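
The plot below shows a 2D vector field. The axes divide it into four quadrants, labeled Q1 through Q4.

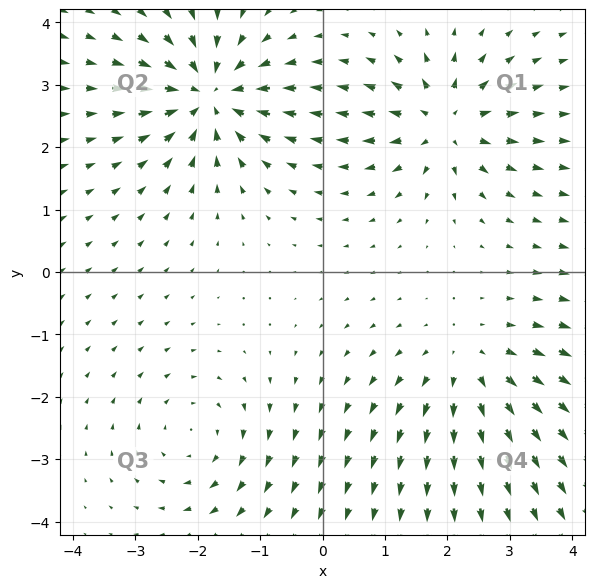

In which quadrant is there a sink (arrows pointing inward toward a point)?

Q2

The sink sits at approximately (-1.8, 2.8), which lies in quadrant Q2. The divergence there is about -6, negative as expected for a sink.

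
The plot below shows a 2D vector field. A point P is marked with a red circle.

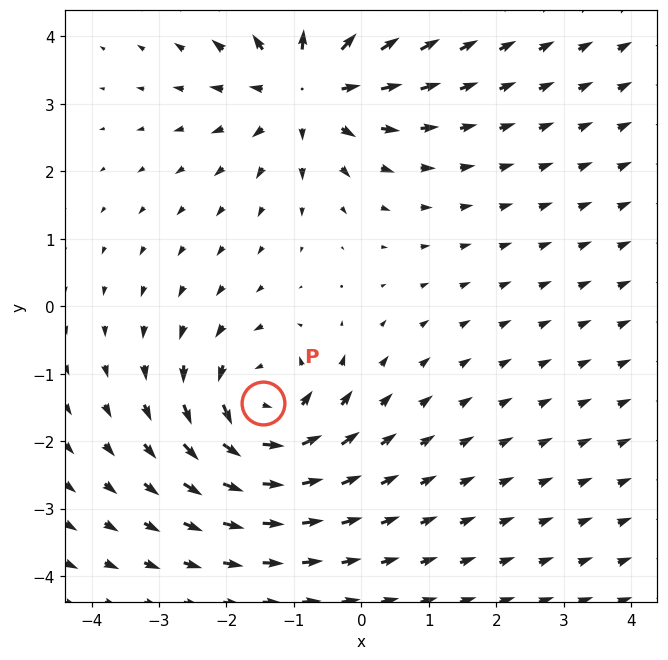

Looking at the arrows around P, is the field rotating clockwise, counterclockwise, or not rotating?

counterclockwise

Near P at (-1.5, -1.4) the arrows circulate counterclockwise. The curl (z-component) there is about +4; positive curl means counterclockwise rotation.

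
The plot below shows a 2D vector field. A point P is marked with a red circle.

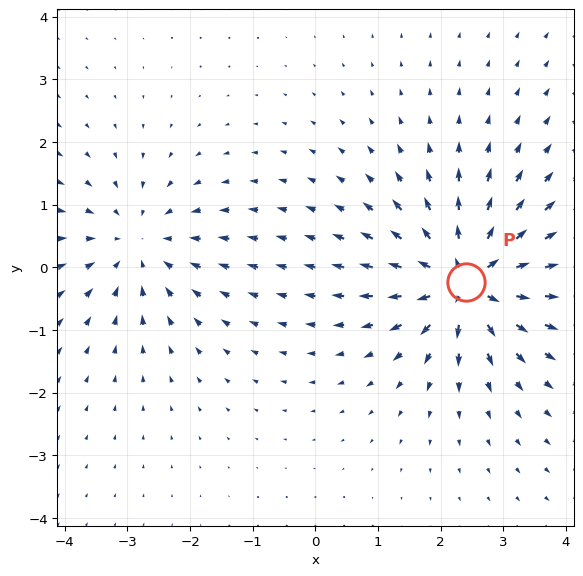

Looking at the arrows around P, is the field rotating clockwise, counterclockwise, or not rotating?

Near P at (2.4, -0.2) the arrows show no circulation. The curl there is ≈0.

not rotating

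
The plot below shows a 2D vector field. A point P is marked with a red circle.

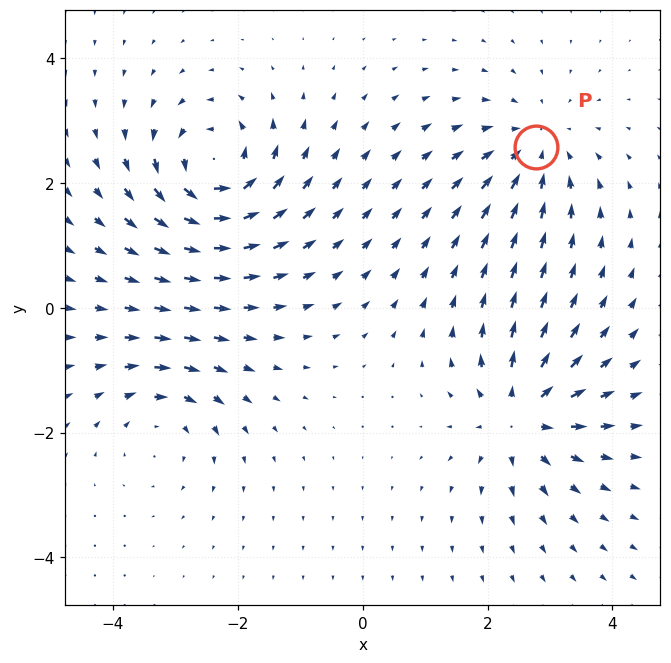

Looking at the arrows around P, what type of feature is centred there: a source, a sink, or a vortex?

At P (2.8, 2.6) the arrows converge inward. Divergence about -3, curl ≈0 — negative divergence with near-zero curl is a sink.

sink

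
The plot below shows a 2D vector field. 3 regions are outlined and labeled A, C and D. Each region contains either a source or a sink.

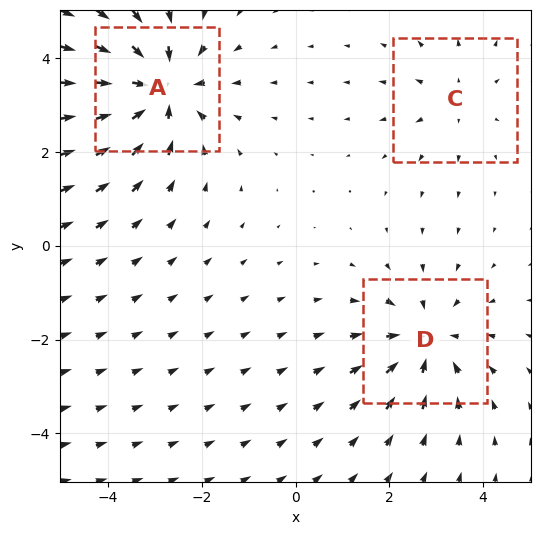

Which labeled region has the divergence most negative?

Divergence at each region's feature centre — A: about -4, C: about +2, D: about -3. Region A is most negative.

A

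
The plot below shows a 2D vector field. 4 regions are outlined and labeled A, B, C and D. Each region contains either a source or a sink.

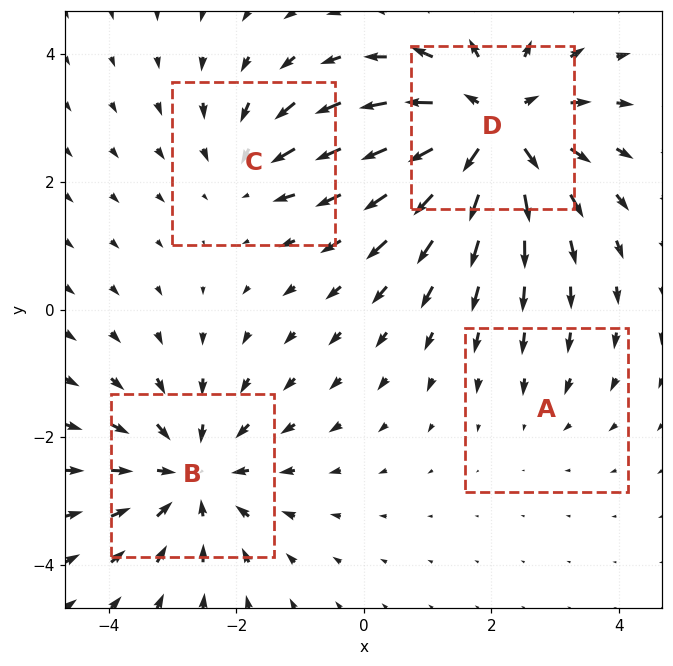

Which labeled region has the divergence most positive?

Divergence at each region's feature centre — A: about -2, B: about -5, C: about -3, D: about +6. Region D is most positive.

D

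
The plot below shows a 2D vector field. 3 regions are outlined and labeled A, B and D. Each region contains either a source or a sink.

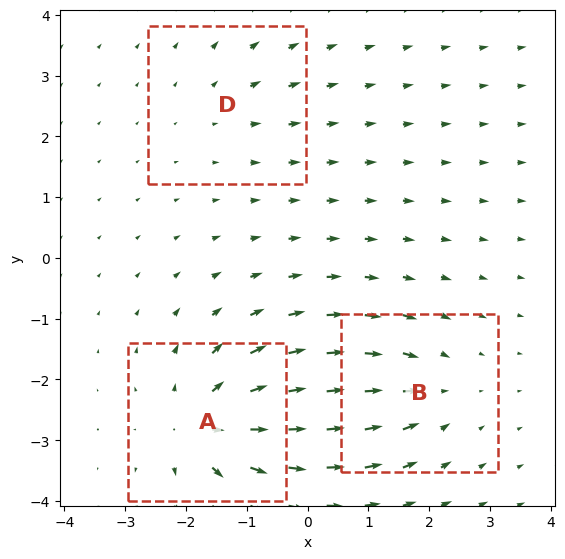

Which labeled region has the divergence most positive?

Divergence at each region's feature centre — A: about +5, B: about -3, D: about +2. Region A is most positive.

A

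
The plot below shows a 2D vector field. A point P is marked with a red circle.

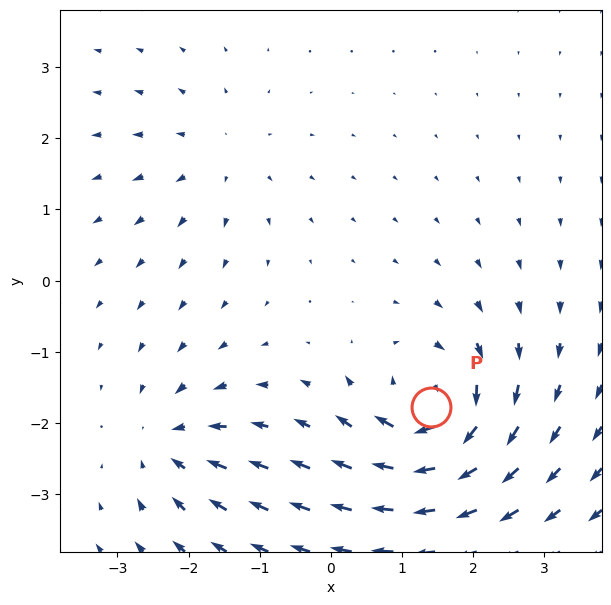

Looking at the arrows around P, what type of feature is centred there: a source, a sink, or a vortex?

vortex

At P (1.4, -1.8) the arrows circulate clockwise. Divergence ≈0, curl about -7 — near-zero divergence with nonzero curl is a vortex.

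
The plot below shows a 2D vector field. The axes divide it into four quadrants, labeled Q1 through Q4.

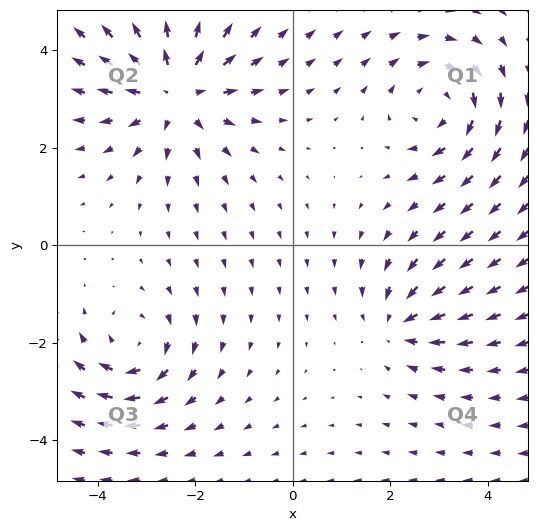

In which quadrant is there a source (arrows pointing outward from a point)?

The source sits at approximately (-2.4, 3.2), which lies in quadrant Q2. The divergence there is about +5, positive as expected for a source.

Q2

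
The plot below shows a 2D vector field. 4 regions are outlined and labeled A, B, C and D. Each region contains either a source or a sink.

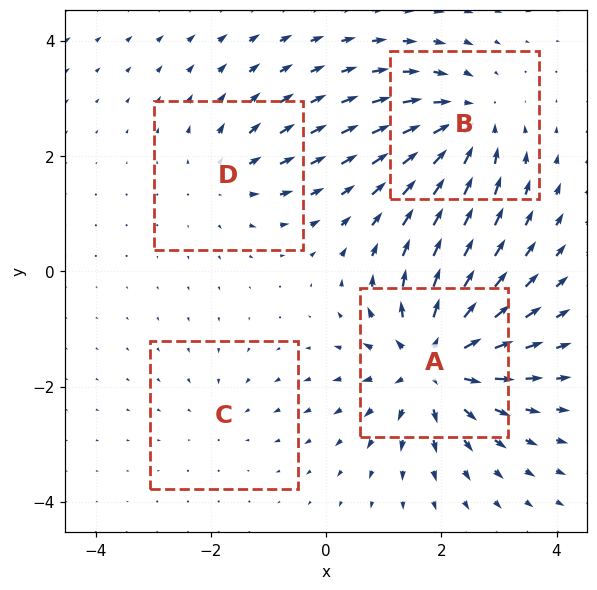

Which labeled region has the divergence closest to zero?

C

Divergence at each region's feature centre — A: about +7, B: about -5, C: about -2, D: about +3. Region C is closest to zero.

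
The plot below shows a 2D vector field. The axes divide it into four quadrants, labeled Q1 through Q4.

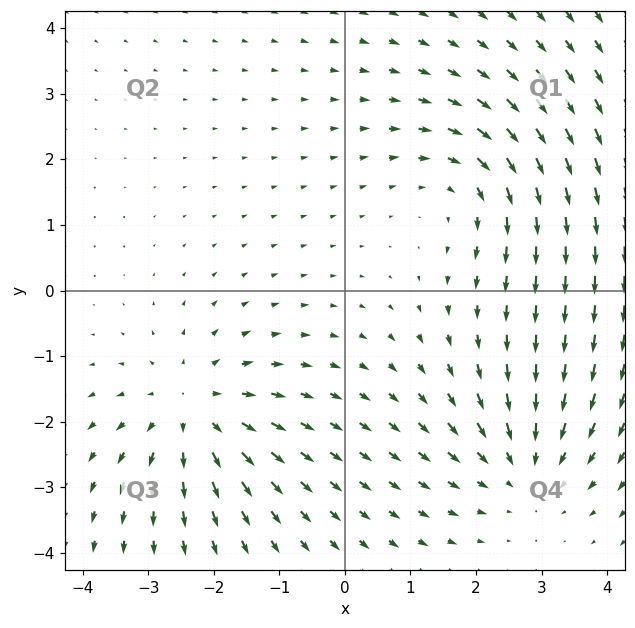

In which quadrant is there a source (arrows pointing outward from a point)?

Q3

The source sits at approximately (-2.3, -1.8), which lies in quadrant Q3. The divergence there is about +4, positive as expected for a source.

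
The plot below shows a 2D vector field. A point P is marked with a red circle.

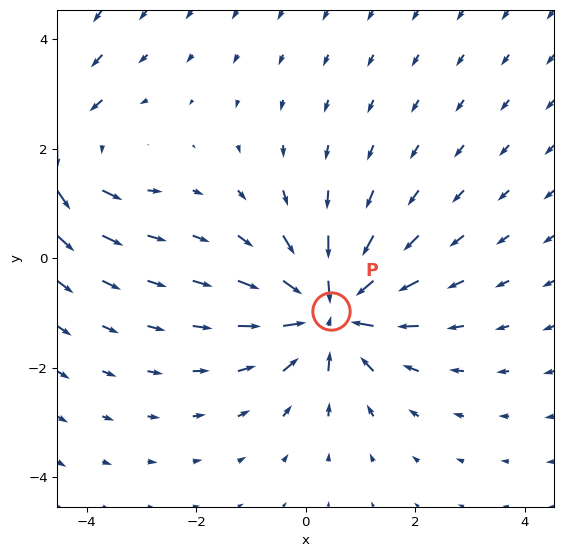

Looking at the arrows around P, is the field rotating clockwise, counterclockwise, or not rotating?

not rotating

Near P at (0.5, -1.0) the arrows show no circulation. The curl there is ≈0.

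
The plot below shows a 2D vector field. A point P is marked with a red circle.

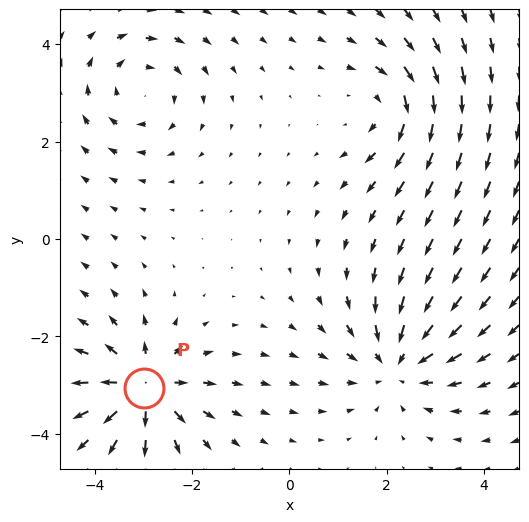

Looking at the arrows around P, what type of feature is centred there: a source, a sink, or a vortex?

source

At P (-3.0, -3.1) the arrows spread outward. Divergence about +7, curl ≈0 — positive divergence with near-zero curl is a source.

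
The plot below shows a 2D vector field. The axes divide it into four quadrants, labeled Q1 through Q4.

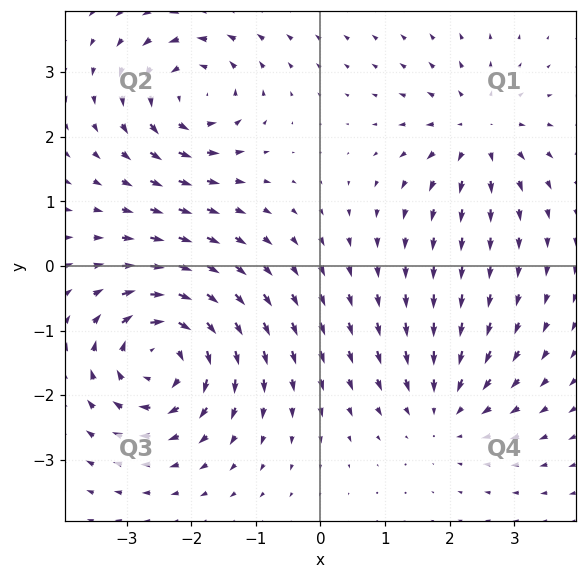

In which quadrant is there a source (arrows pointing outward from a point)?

The source sits at approximately (2.4, 2.1), which lies in quadrant Q1. The divergence there is about +3, positive as expected for a source.

Q1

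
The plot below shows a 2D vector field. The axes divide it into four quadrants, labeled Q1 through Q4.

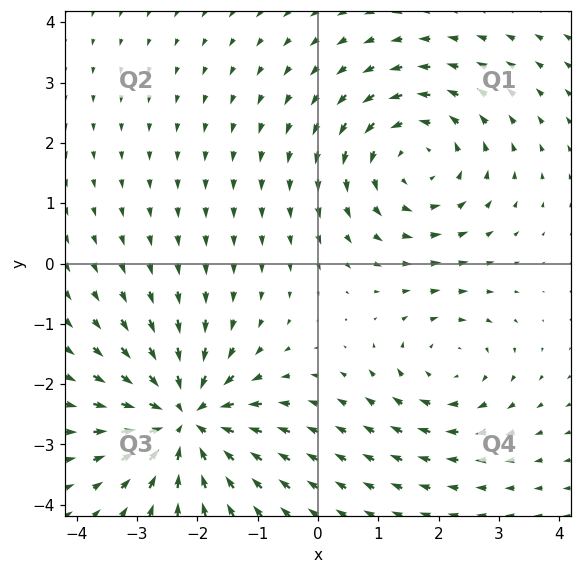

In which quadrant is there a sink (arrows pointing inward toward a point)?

The sink sits at approximately (-2.2, -2.6), which lies in quadrant Q3. The divergence there is about -6, negative as expected for a sink.

Q3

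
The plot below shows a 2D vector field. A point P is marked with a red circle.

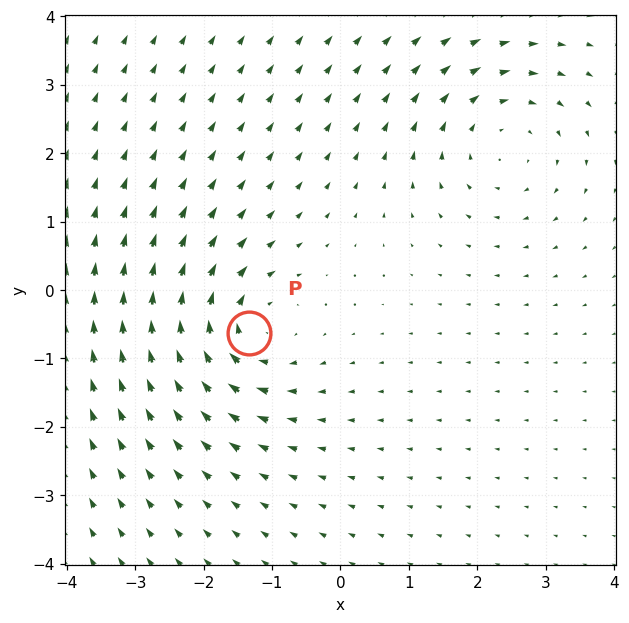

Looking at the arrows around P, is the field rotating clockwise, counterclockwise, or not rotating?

Near P at (-1.3, -0.6) the arrows circulate clockwise. The curl (z-component) there is about -5; negative curl means clockwise rotation.

clockwise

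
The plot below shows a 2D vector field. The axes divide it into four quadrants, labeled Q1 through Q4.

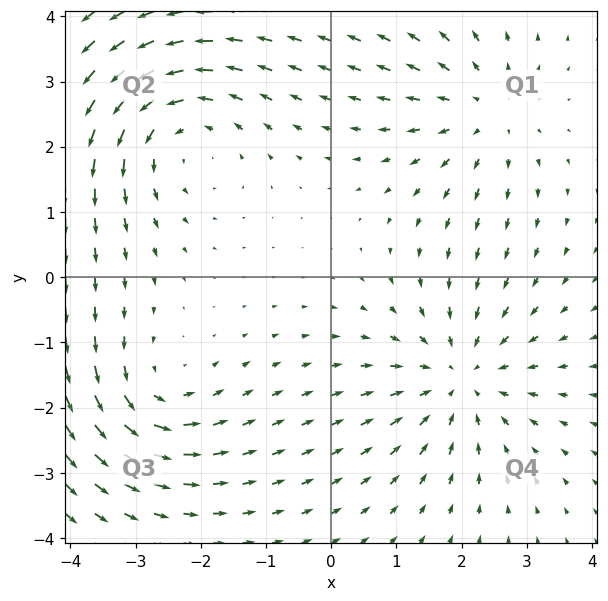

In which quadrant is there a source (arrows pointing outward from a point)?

The source sits at approximately (2.3, 2.5), which lies in quadrant Q1. The divergence there is about +3, positive as expected for a source.

Q1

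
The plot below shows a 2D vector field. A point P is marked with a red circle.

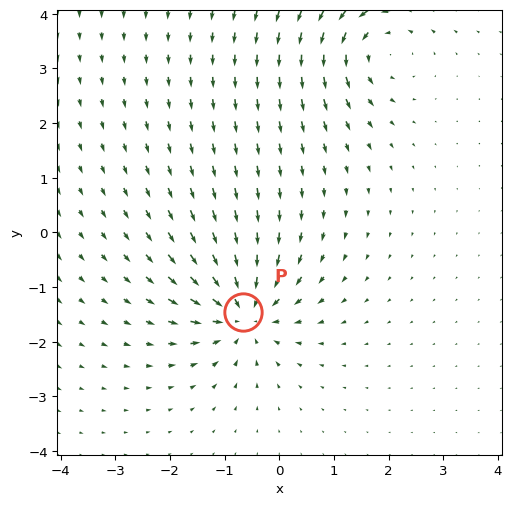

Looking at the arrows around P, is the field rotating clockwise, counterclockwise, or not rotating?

not rotating

Near P at (-0.7, -1.5) the arrows show no circulation. The curl there is ≈0.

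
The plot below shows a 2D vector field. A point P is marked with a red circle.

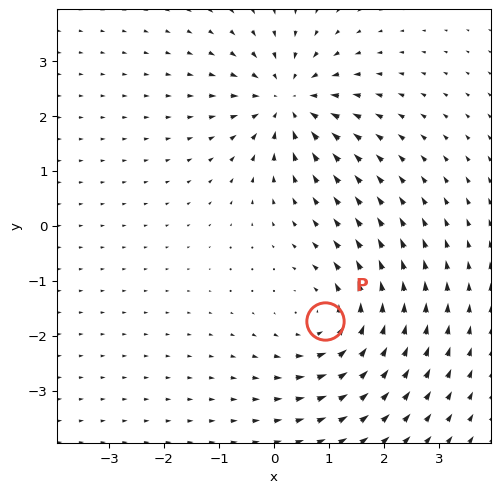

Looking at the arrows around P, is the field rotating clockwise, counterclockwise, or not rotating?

counterclockwise

Near P at (0.9, -1.7) the arrows circulate counterclockwise. The curl (z-component) there is about +4; positive curl means counterclockwise rotation.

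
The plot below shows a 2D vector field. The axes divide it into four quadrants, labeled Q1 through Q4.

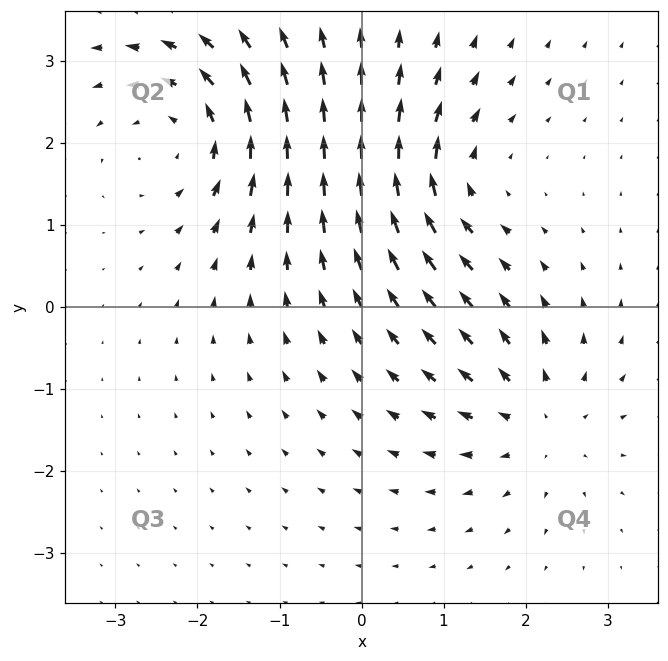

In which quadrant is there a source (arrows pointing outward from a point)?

Q4

The source sits at approximately (2.1, -1.4), which lies in quadrant Q4. The divergence there is about +4, positive as expected for a source.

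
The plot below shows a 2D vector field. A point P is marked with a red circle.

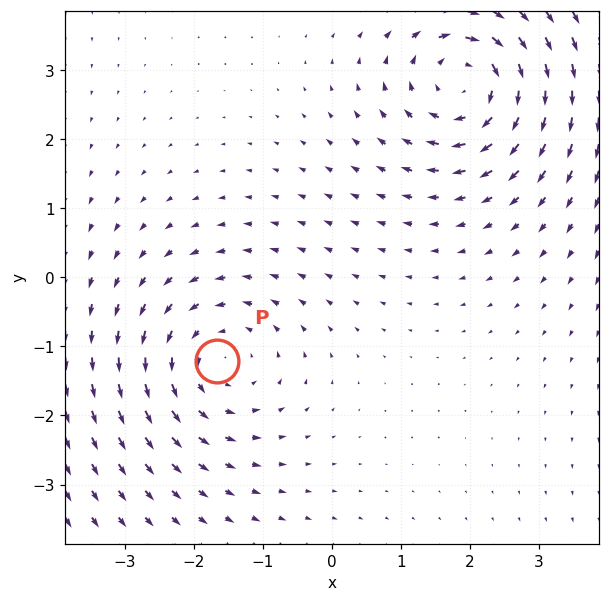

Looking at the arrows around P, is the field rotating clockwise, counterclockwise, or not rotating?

Near P at (-1.7, -1.2) the arrows circulate counterclockwise. The curl (z-component) there is about +3; positive curl means counterclockwise rotation.

counterclockwise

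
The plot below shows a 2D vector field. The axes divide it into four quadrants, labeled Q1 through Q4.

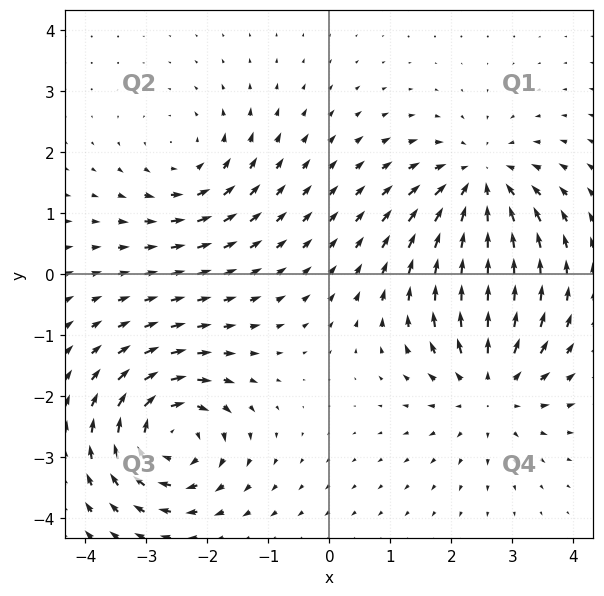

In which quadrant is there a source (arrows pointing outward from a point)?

The source sits at approximately (2.6, -1.8), which lies in quadrant Q4. The divergence there is about +4, positive as expected for a source.

Q4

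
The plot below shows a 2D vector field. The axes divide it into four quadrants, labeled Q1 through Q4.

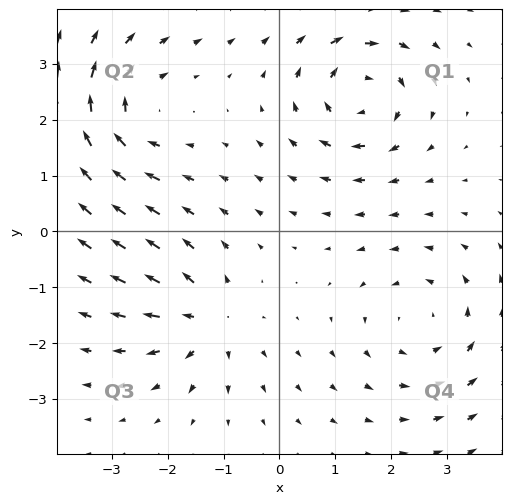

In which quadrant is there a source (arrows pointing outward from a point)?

The source sits at approximately (-1.3, -1.6), which lies in quadrant Q3. The divergence there is about +3, positive as expected for a source.

Q3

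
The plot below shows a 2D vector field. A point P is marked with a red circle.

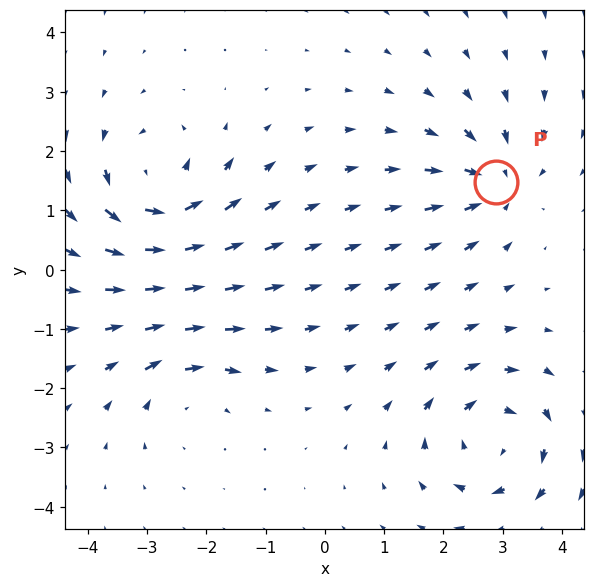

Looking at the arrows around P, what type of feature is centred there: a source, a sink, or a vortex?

At P (2.9, 1.5) the arrows converge inward. Divergence about -4, curl ≈0 — negative divergence with near-zero curl is a sink.

sink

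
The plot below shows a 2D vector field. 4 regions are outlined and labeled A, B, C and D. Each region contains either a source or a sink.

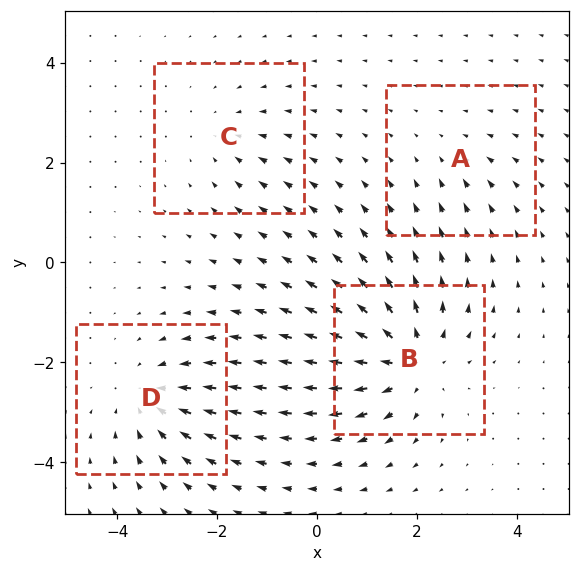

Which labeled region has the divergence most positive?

Divergence at each region's feature centre — A: about -2, B: about +7, C: about -3, D: about -5. Region B is most positive.

B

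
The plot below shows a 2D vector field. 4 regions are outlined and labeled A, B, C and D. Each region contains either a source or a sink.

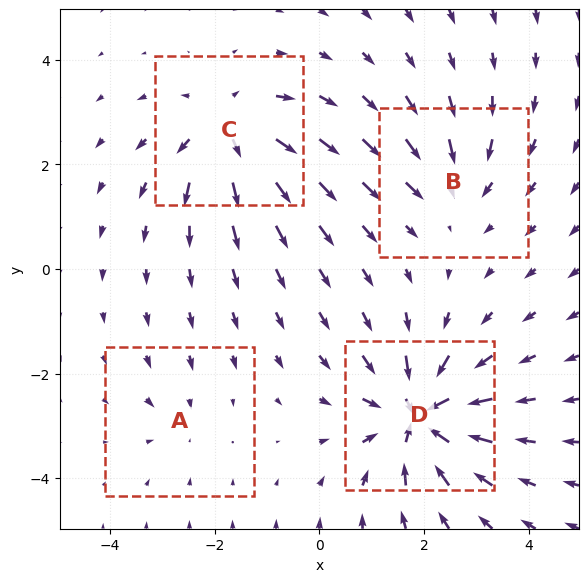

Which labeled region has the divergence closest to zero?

Divergence at each region's feature centre — A: about -3, B: about -4, C: about +6, D: about -8. Region A is closest to zero.

A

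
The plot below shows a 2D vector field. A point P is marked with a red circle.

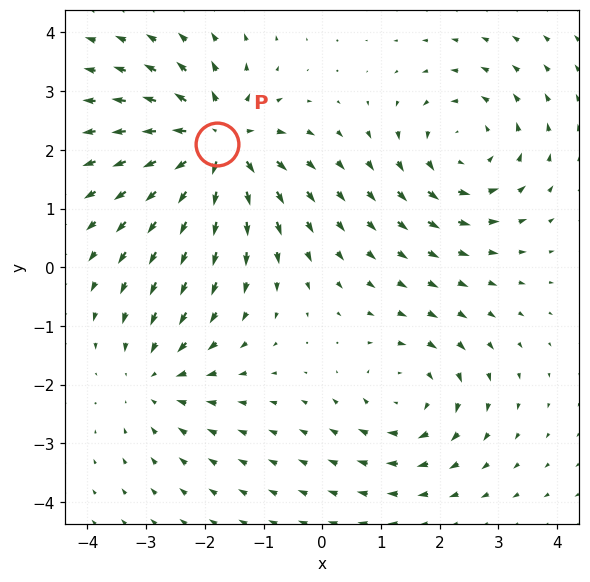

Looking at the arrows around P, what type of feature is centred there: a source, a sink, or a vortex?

At P (-1.8, 2.1) the arrows spread outward. Divergence about +6, curl ≈0 — positive divergence with near-zero curl is a source.

source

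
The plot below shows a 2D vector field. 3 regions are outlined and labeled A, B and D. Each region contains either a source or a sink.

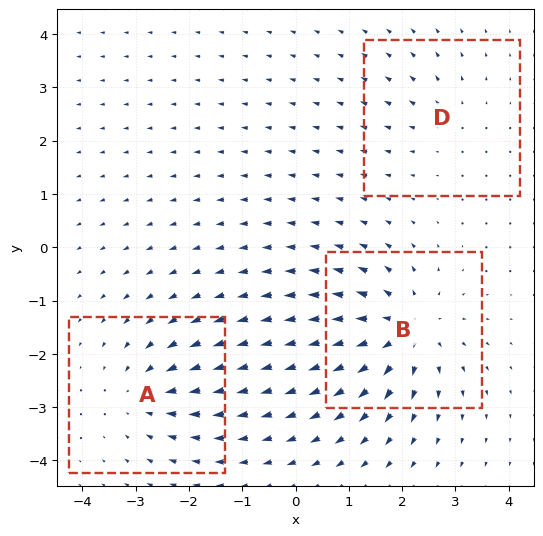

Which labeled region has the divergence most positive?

B

Divergence at each region's feature centre — A: about -3, B: about +5, D: about +2. Region B is most positive.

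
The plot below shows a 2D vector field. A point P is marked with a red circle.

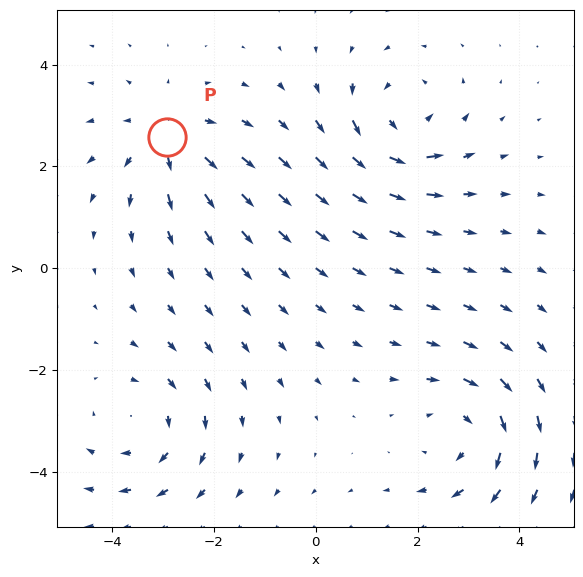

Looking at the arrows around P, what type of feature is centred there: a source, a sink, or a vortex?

At P (-2.9, 2.6) the arrows spread outward. Divergence about +4, curl ≈0 — positive divergence with near-zero curl is a source.

source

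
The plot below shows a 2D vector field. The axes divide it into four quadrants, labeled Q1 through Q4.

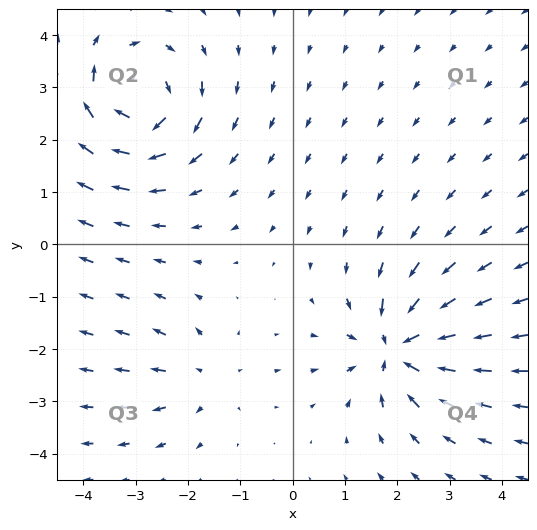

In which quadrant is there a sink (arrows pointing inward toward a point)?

Q4

The sink sits at approximately (2.0, -2.0), which lies in quadrant Q4. The divergence there is about -6, negative as expected for a sink.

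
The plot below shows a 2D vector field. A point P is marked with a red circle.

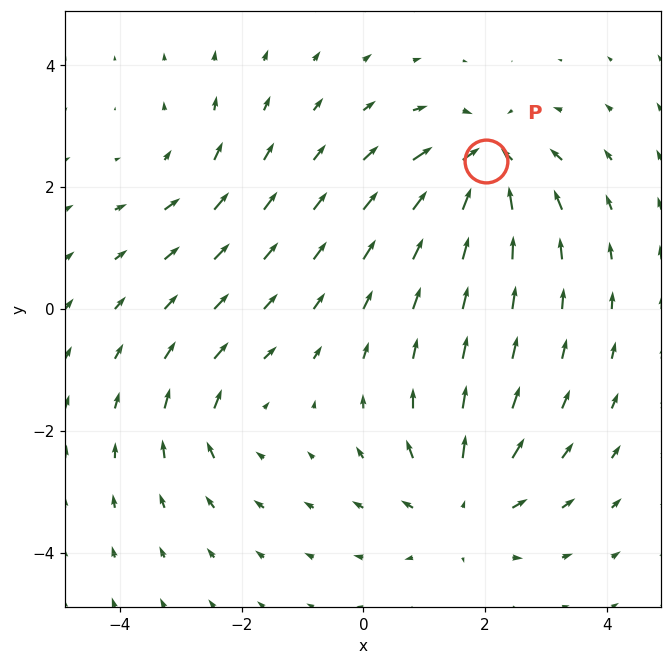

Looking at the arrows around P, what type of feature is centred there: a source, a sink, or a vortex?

At P (2.0, 2.4) the arrows converge inward. Divergence about -6, curl ≈0 — negative divergence with near-zero curl is a sink.

sink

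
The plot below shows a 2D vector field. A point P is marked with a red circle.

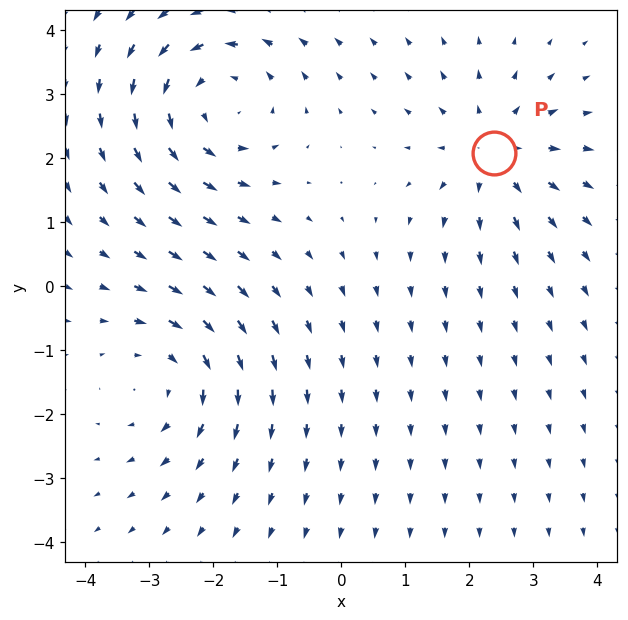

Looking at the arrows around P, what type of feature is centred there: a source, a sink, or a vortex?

At P (2.4, 2.1) the arrows spread outward. Divergence about +4, curl ≈0 — positive divergence with near-zero curl is a source.

source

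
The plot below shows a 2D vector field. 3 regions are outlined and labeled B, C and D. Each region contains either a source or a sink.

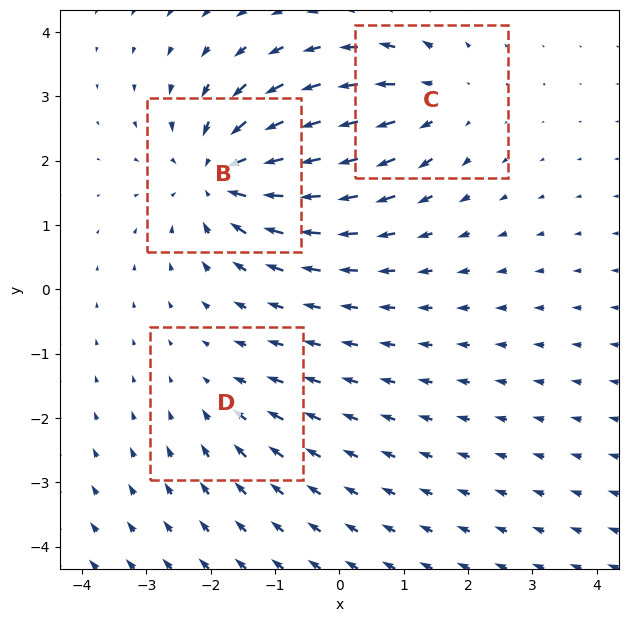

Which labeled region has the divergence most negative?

Divergence at each region's feature centre — B: about -5, C: about +3, D: about -2. Region B is most negative.

B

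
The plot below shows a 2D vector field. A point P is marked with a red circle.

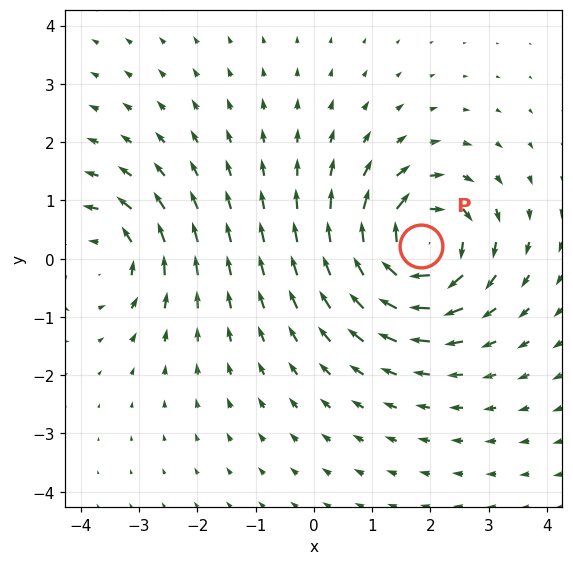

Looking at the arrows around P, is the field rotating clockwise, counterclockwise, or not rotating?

Near P at (1.8, 0.2) the arrows circulate clockwise. The curl (z-component) there is about -6; negative curl means clockwise rotation.

clockwise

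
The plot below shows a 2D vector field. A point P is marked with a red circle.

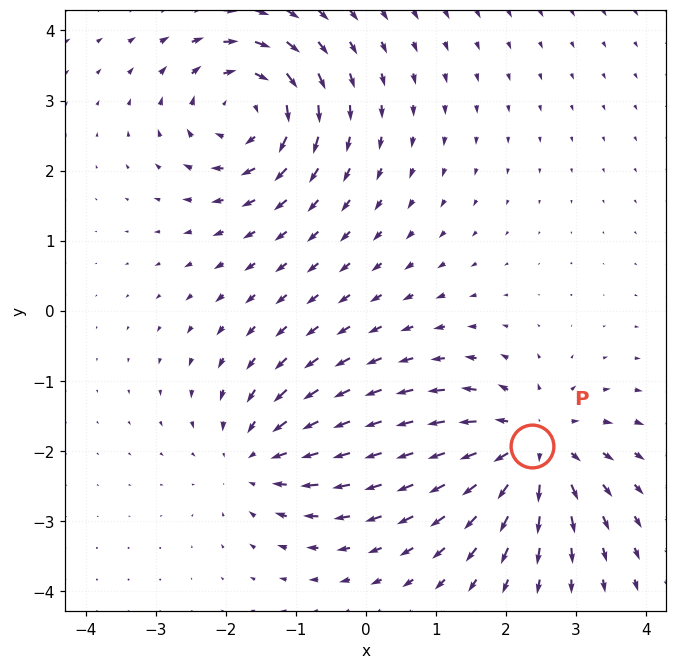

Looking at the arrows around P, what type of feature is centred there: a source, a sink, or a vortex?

At P (2.4, -1.9) the arrows spread outward. Divergence about +5, curl ≈0 — positive divergence with near-zero curl is a source.

source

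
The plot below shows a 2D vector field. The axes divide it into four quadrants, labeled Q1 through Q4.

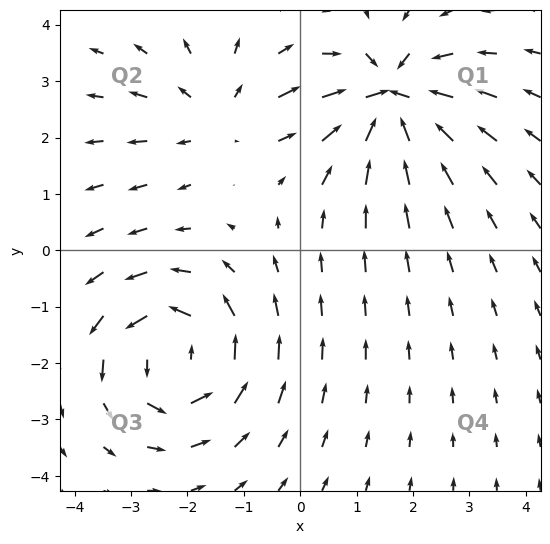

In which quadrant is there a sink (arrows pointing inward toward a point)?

The sink sits at approximately (1.6, 2.7), which lies in quadrant Q1. The divergence there is about -6, negative as expected for a sink.

Q1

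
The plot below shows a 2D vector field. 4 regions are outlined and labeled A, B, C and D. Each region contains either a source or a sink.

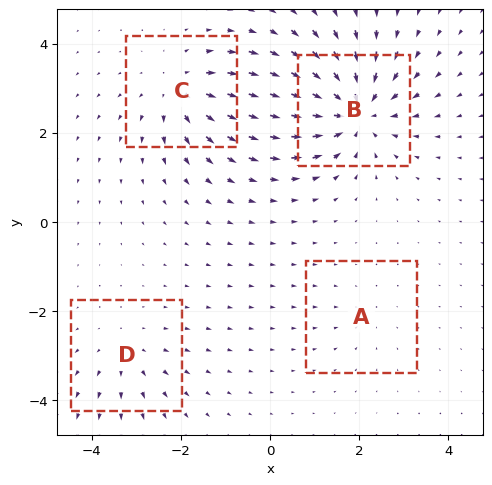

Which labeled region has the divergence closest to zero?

A

Divergence at each region's feature centre — A: about -2, B: about -7, C: about +5, D: about +3. Region A is closest to zero.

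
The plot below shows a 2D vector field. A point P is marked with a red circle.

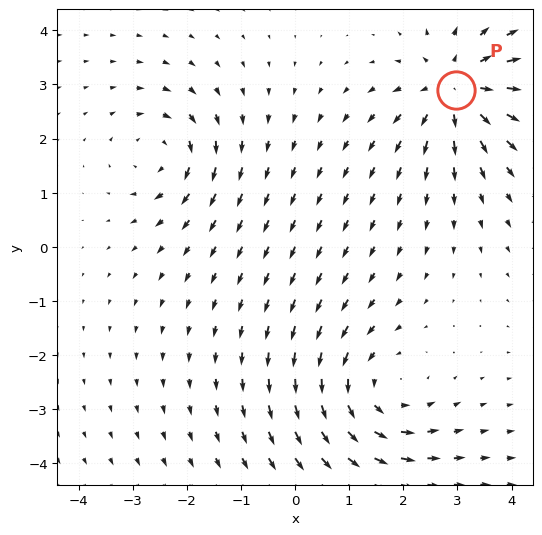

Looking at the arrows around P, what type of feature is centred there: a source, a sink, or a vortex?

source

At P (3.0, 2.9) the arrows spread outward. Divergence about +5, curl ≈0 — positive divergence with near-zero curl is a source.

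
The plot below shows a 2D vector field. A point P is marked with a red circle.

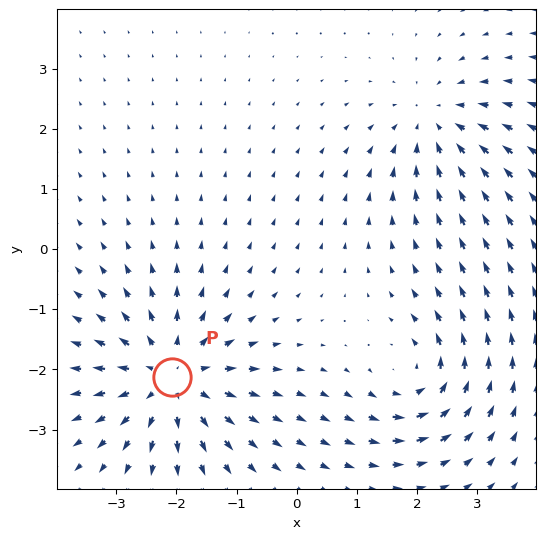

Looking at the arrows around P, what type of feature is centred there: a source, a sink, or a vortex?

At P (-2.1, -2.1) the arrows spread outward. Divergence about +4, curl ≈0 — positive divergence with near-zero curl is a source.

source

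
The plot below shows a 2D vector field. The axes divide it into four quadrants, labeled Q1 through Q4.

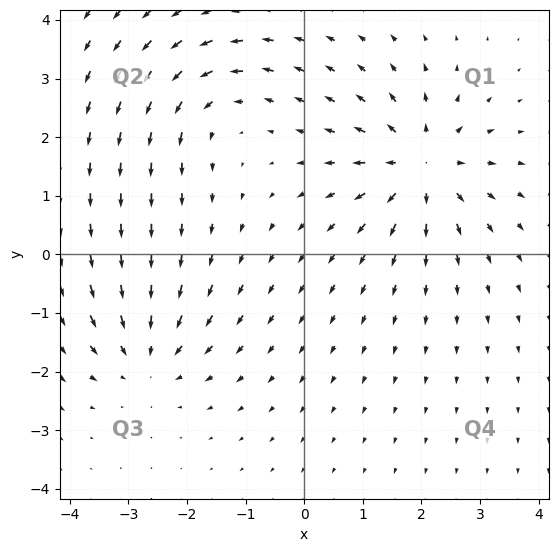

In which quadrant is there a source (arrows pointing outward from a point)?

Q1

The source sits at approximately (2.0, 1.5), which lies in quadrant Q1. The divergence there is about +6, positive as expected for a source.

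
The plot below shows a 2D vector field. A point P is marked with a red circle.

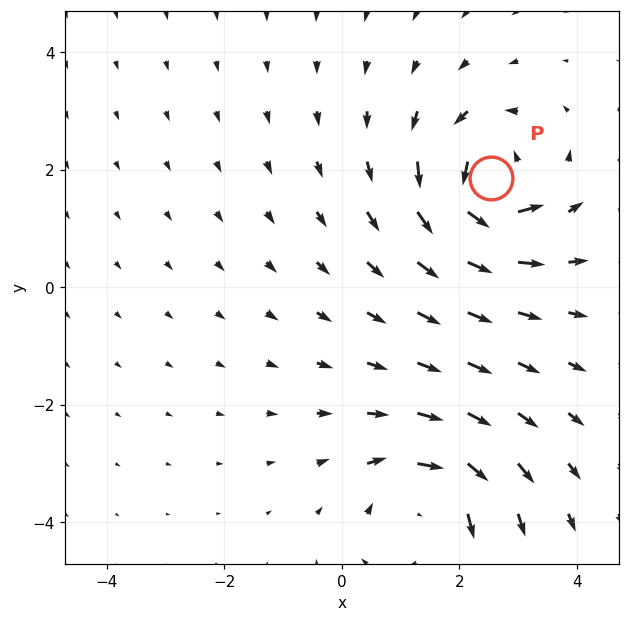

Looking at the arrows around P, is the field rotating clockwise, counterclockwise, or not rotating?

Near P at (2.5, 1.9) the arrows circulate counterclockwise. The curl (z-component) there is about +7; positive curl means counterclockwise rotation.

counterclockwise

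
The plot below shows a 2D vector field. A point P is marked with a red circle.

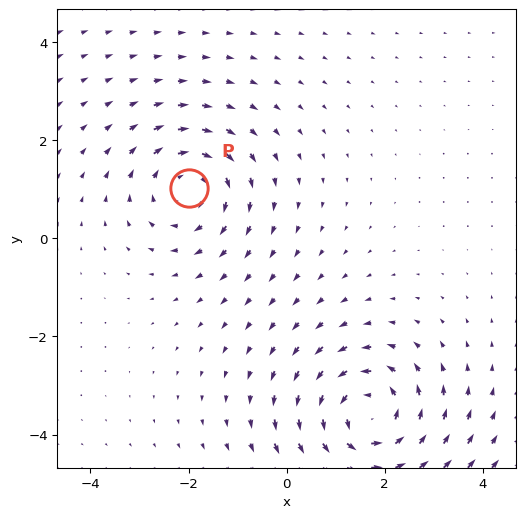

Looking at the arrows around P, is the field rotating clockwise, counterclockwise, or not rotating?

Near P at (-2.0, 1.0) the arrows circulate clockwise. The curl (z-component) there is about -3; negative curl means clockwise rotation.

clockwise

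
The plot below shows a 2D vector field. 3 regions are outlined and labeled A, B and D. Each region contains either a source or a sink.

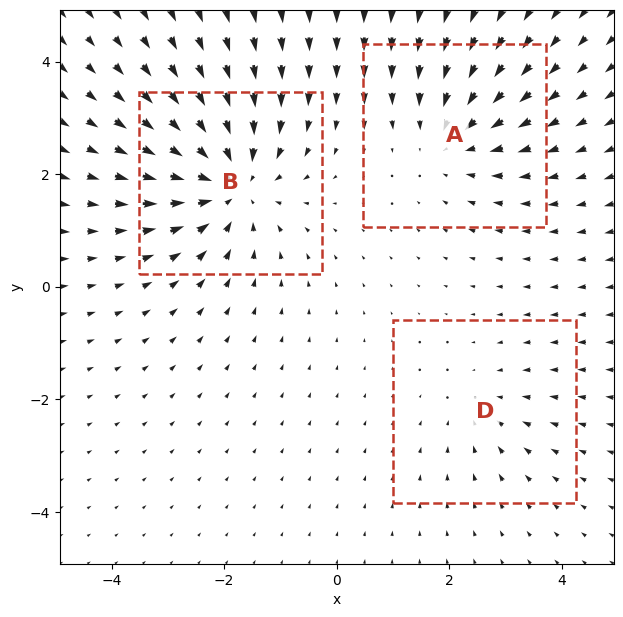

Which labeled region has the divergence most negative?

B

Divergence at each region's feature centre — A: about -3, B: about -4, D: about -2. Region B is most negative.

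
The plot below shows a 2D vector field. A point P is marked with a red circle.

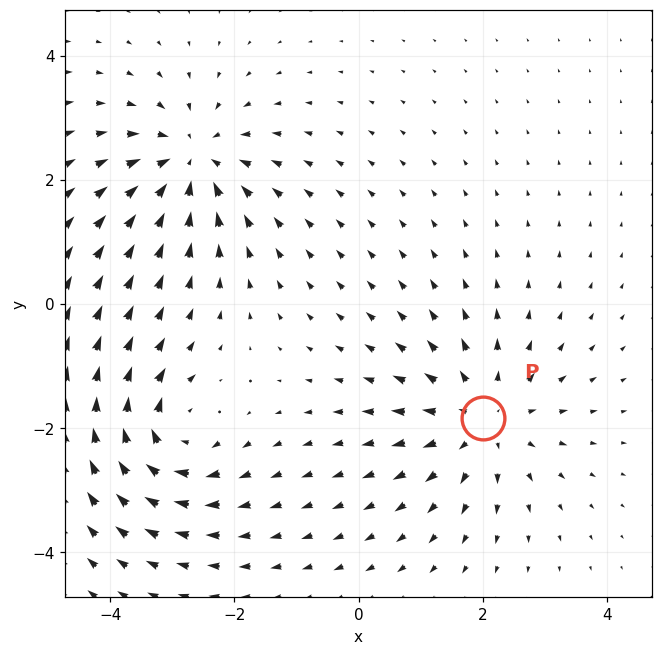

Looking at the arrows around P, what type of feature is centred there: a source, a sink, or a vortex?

source

At P (2.0, -1.8) the arrows spread outward. Divergence about +4, curl ≈0 — positive divergence with near-zero curl is a source.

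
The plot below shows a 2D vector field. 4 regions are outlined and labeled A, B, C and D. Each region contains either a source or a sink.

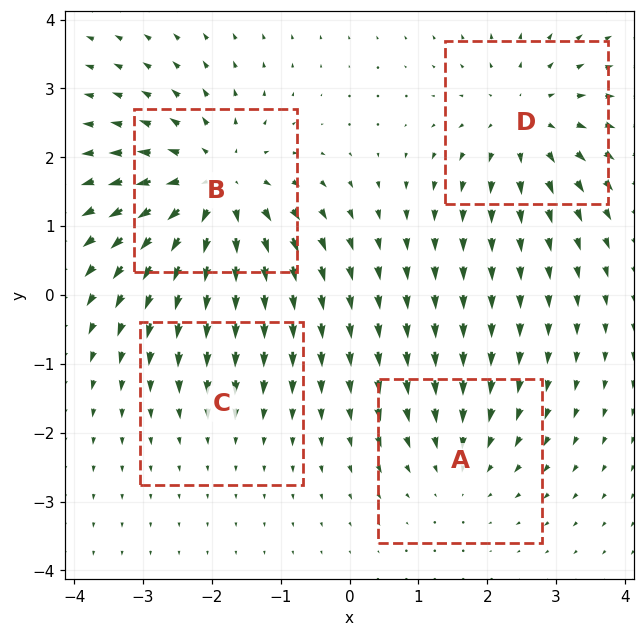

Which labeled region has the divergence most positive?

B

Divergence at each region's feature centre — A: about -3, B: about +6, C: about -2, D: about +4. Region B is most positive.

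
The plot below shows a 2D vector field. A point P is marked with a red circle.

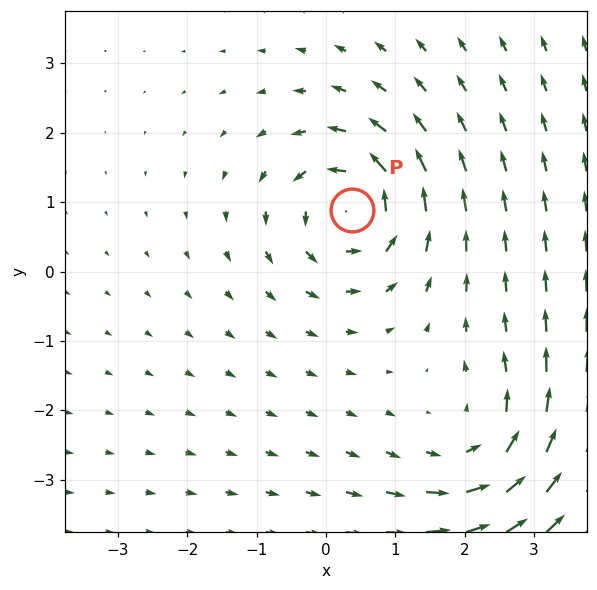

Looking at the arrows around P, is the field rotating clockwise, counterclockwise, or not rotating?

counterclockwise

Near P at (0.4, 0.9) the arrows circulate counterclockwise. The curl (z-component) there is about +5; positive curl means counterclockwise rotation.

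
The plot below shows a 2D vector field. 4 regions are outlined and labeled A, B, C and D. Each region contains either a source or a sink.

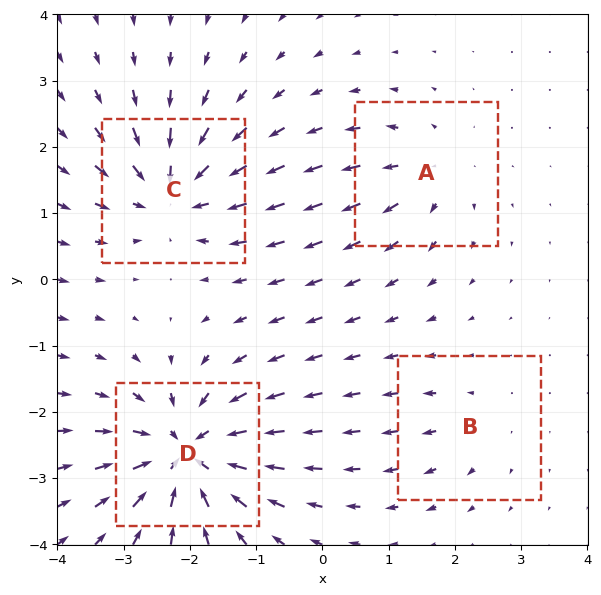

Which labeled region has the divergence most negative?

Divergence at each region's feature centre — A: about +4, B: about +2, C: about -6, D: about -8. Region D is most negative.

D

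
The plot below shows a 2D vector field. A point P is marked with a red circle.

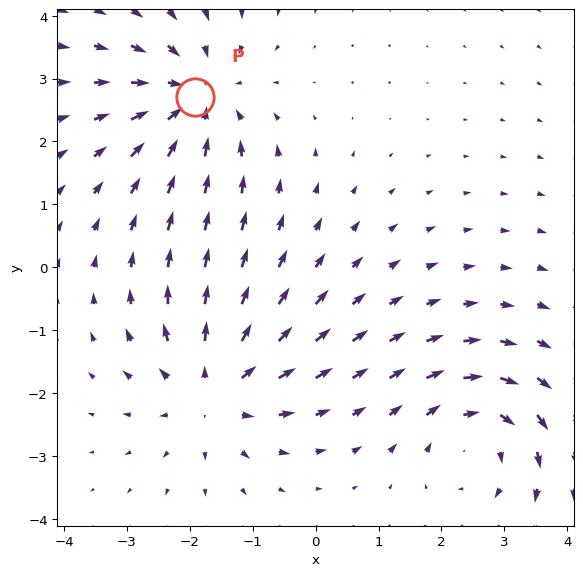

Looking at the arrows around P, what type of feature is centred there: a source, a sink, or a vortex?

sink

At P (-1.9, 2.7) the arrows converge inward. Divergence about -4, curl ≈0 — negative divergence with near-zero curl is a sink.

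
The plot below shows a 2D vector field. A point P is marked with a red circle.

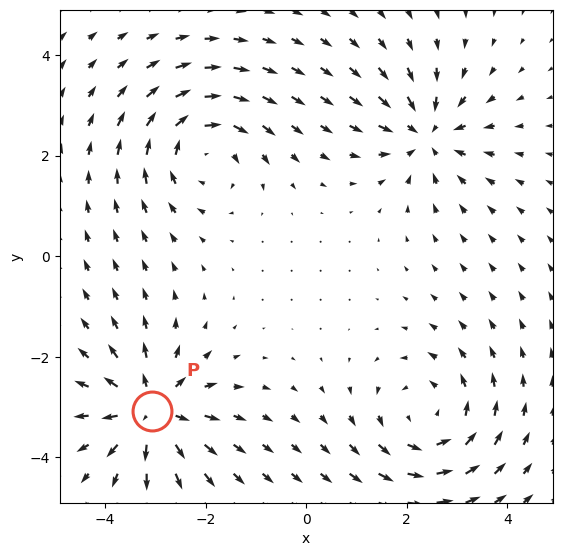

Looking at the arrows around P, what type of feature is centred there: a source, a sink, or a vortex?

At P (-3.1, -3.1) the arrows spread outward. Divergence about +6, curl ≈0 — positive divergence with near-zero curl is a source.

source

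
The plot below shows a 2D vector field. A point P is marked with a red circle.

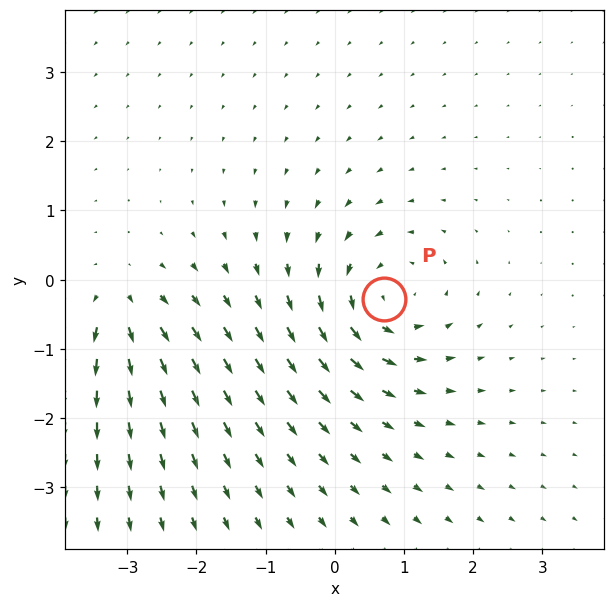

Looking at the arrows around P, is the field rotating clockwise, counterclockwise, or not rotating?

counterclockwise

Near P at (0.7, -0.3) the arrows circulate counterclockwise. The curl (z-component) there is about +4; positive curl means counterclockwise rotation.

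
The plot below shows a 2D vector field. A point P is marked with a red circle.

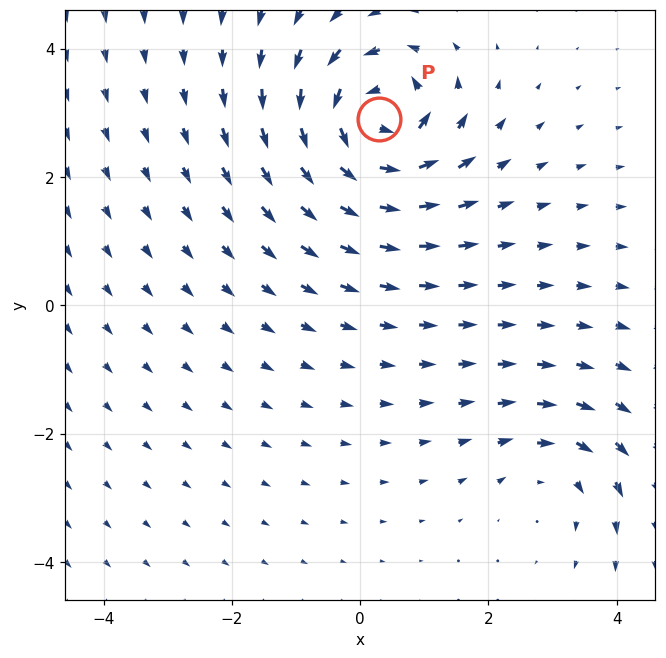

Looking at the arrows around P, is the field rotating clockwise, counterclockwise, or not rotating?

Near P at (0.3, 2.9) the arrows circulate counterclockwise. The curl (z-component) there is about +7; positive curl means counterclockwise rotation.

counterclockwise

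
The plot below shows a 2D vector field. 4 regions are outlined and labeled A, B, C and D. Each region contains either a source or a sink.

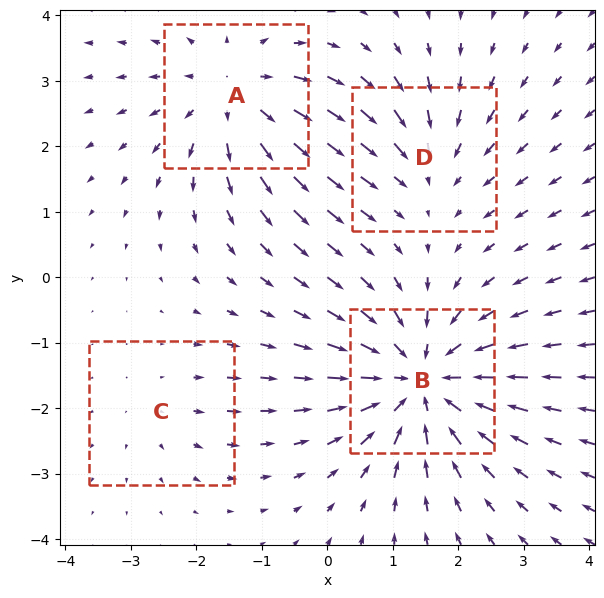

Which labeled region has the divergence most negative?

B

Divergence at each region's feature centre — A: about +4, B: about -6, C: about +2, D: about -3. Region B is most negative.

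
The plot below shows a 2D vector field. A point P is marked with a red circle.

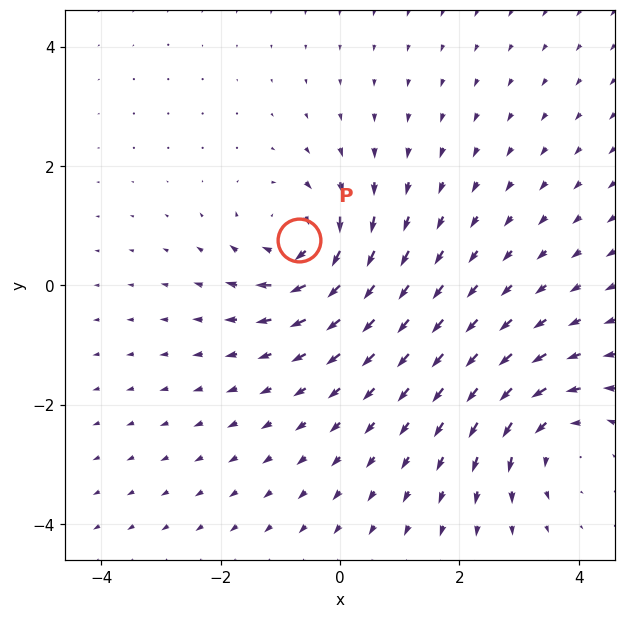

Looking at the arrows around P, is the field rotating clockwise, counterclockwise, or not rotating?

clockwise

Near P at (-0.7, 0.8) the arrows circulate clockwise. The curl (z-component) there is about -6; negative curl means clockwise rotation.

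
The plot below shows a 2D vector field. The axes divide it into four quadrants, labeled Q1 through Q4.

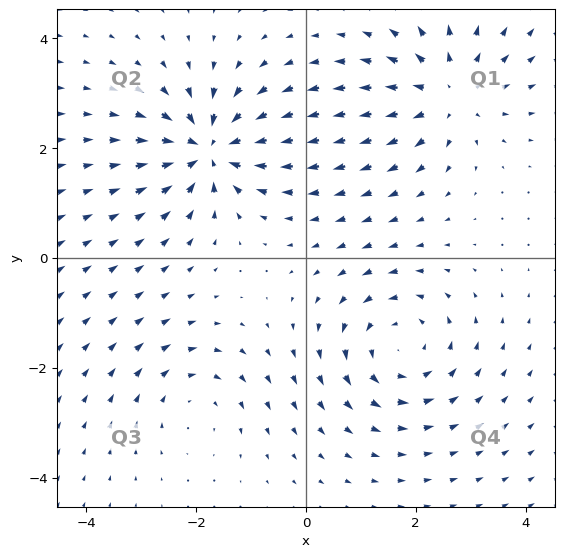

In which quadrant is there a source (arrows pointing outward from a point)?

Q1

The source sits at approximately (2.6, 3.0), which lies in quadrant Q1. The divergence there is about +4, positive as expected for a source.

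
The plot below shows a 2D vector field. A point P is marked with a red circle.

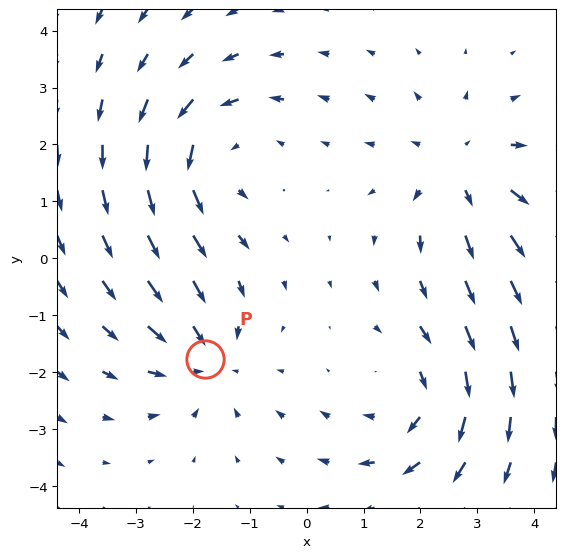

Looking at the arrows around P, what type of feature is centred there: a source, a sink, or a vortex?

At P (-1.8, -1.8) the arrows converge inward. Divergence about -4, curl ≈0 — negative divergence with near-zero curl is a sink.

sink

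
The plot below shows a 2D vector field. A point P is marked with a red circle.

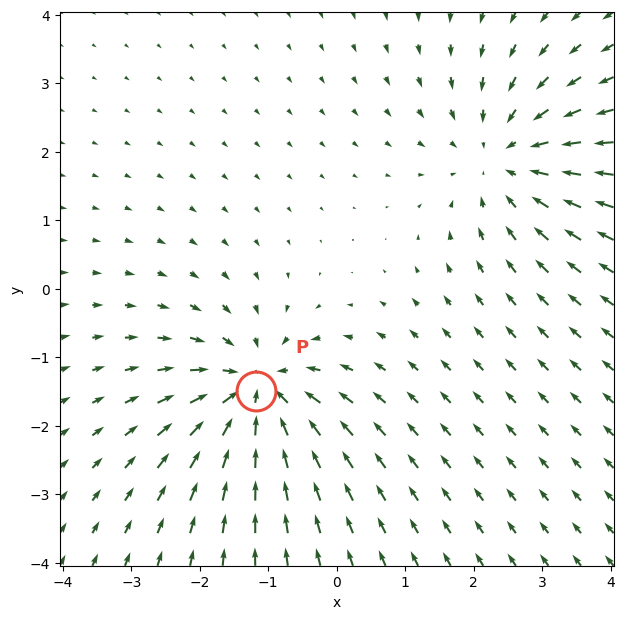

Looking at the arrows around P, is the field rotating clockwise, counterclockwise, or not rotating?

not rotating

Near P at (-1.2, -1.5) the arrows show no circulation. The curl there is ≈0.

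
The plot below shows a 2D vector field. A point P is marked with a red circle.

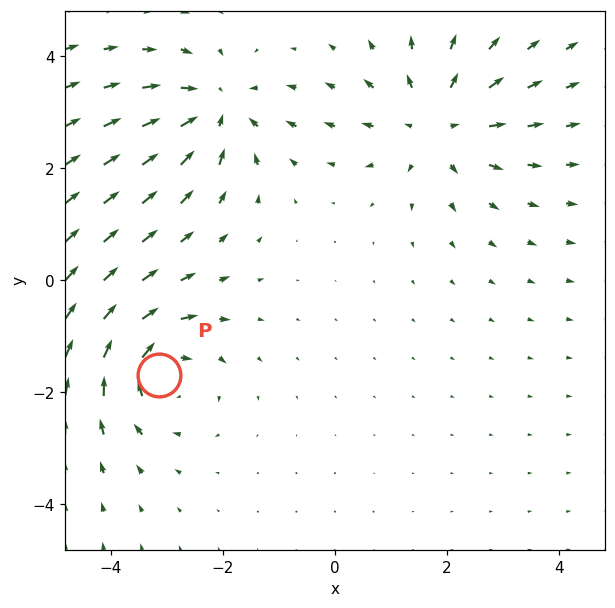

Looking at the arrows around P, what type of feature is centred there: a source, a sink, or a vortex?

vortex

At P (-3.1, -1.7) the arrows circulate clockwise. Divergence ≈0, curl about -5 — near-zero divergence with nonzero curl is a vortex.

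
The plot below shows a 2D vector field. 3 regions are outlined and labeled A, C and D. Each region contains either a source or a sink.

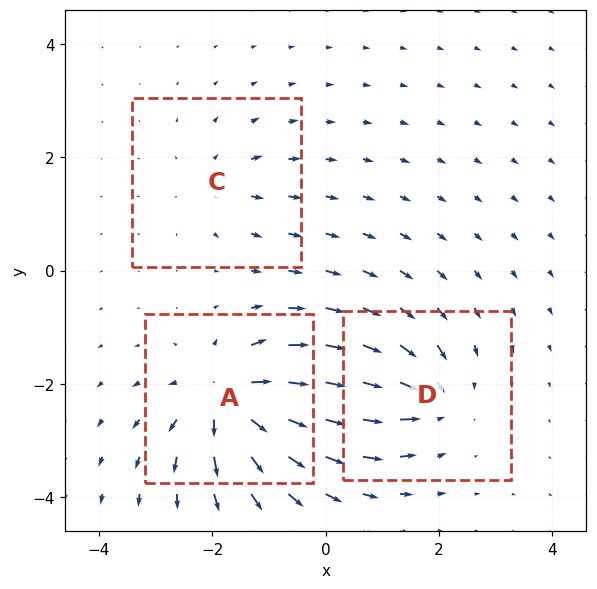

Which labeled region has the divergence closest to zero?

C

Divergence at each region's feature centre — A: about +6, C: about +3, D: about -4. Region C is closest to zero.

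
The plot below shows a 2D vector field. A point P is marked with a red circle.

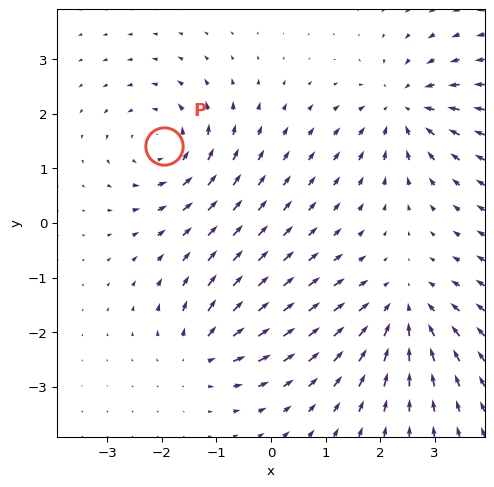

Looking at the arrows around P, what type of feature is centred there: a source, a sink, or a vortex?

At P (-2.0, 1.4) the arrows circulate counterclockwise. Divergence ≈0, curl about +5 — near-zero divergence with nonzero curl is a vortex.

vortex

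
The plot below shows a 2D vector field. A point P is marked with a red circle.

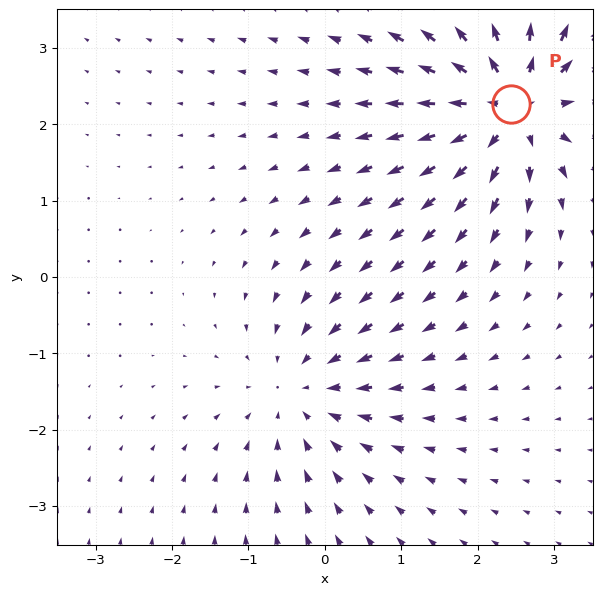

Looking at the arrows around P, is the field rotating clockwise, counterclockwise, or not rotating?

Near P at (2.4, 2.3) the arrows show no circulation. The curl there is ≈0.

not rotating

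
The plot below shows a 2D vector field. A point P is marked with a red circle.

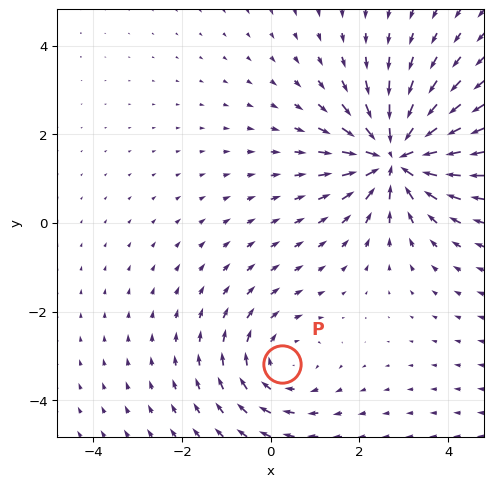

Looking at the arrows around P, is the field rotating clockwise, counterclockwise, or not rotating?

clockwise

Near P at (0.2, -3.2) the arrows circulate clockwise. The curl (z-component) there is about -2; negative curl means clockwise rotation.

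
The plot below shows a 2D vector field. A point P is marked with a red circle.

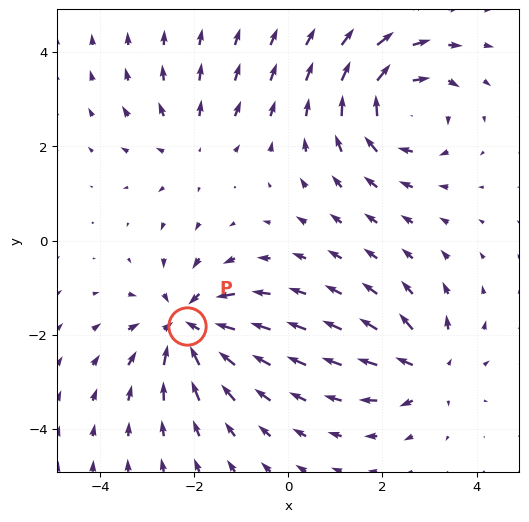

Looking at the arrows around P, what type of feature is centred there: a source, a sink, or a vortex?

sink

At P (-2.1, -1.8) the arrows converge inward. Divergence about -5, curl ≈0 — negative divergence with near-zero curl is a sink.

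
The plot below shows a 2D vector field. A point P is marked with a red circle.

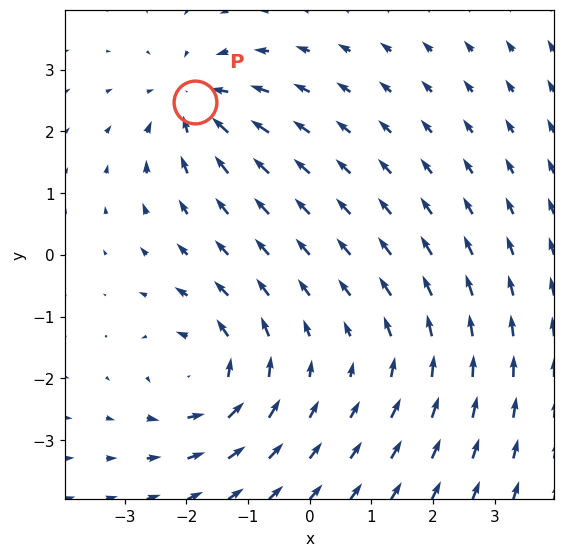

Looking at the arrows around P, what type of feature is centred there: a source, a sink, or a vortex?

At P (-1.9, 2.5) the arrows converge inward. Divergence about -5, curl ≈0 — negative divergence with near-zero curl is a sink.

sink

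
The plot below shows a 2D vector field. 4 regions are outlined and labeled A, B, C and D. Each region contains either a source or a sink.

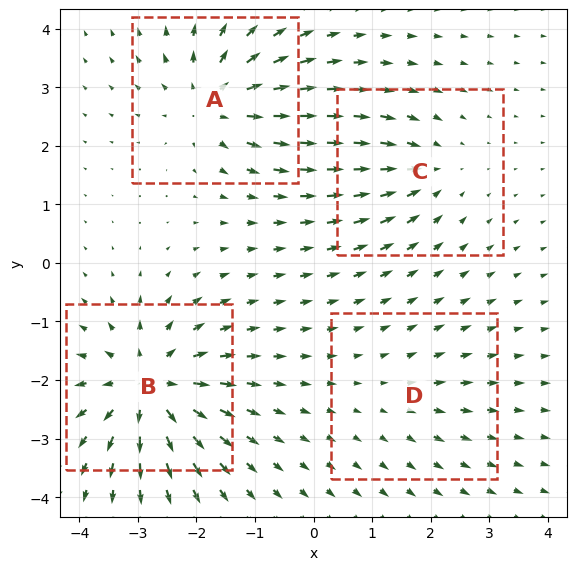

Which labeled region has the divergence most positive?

B

Divergence at each region's feature centre — A: about +6, B: about +8, C: about -4, D: about +2. Region B is most positive.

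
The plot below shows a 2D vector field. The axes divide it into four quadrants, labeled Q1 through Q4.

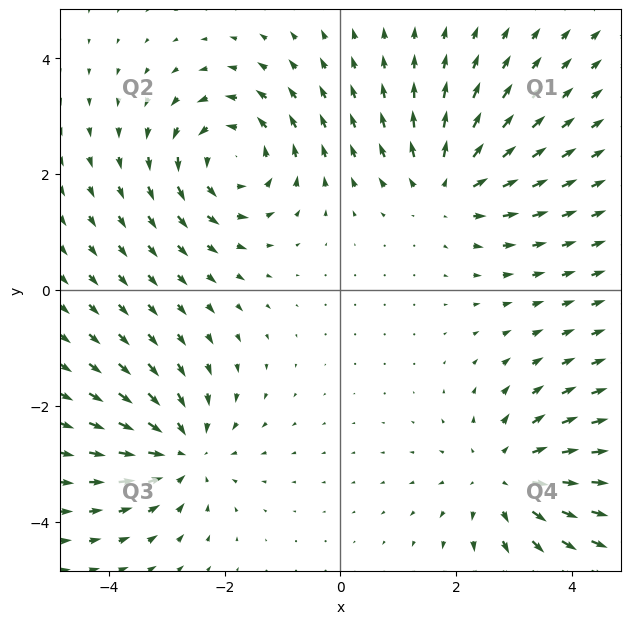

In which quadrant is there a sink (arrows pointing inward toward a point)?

The sink sits at approximately (-2.7, -2.8), which lies in quadrant Q3. The divergence there is about -4, negative as expected for a sink.

Q3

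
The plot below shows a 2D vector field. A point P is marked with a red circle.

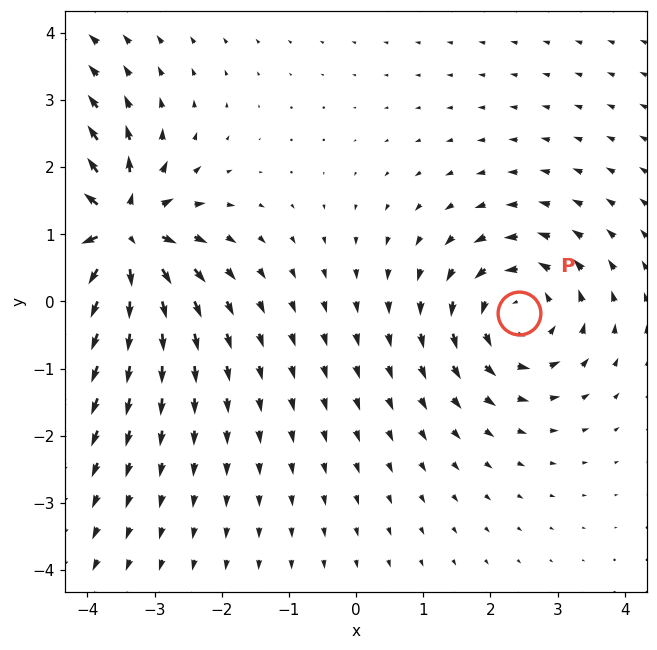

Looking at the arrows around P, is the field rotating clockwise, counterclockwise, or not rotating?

Near P at (2.4, -0.2) the arrows circulate counterclockwise. The curl (z-component) there is about +3; positive curl means counterclockwise rotation.

counterclockwise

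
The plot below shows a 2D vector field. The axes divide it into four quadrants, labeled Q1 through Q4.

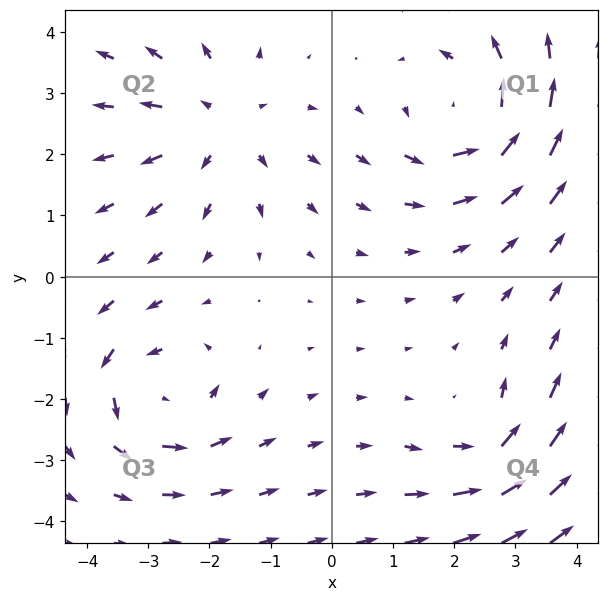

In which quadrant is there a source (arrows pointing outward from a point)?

The source sits at approximately (-1.8, 2.5), which lies in quadrant Q2. The divergence there is about +4, positive as expected for a source.

Q2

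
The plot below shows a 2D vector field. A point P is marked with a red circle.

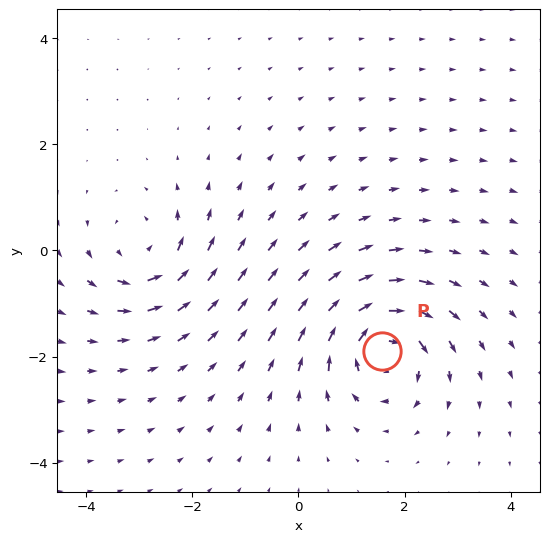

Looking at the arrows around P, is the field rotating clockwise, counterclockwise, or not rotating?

Near P at (1.6, -1.9) the arrows circulate clockwise. The curl (z-component) there is about -7; negative curl means clockwise rotation.

clockwise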